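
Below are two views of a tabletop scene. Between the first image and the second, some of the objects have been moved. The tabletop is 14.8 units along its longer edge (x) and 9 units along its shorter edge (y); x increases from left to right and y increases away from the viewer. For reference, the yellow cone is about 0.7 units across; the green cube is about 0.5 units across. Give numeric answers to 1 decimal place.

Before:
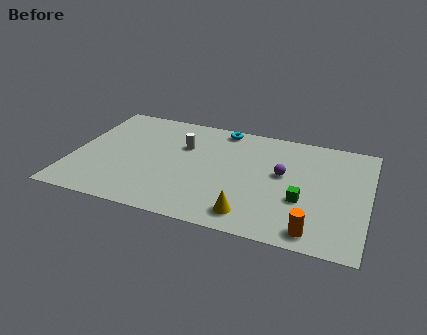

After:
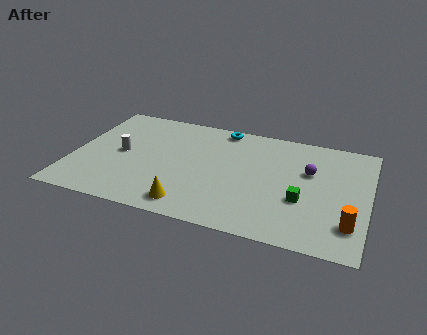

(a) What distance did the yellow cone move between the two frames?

3.0

The yellow cone was near (9.2, 1.4) before and (6.2, 1.3) after, so it travelled √(3.0² + 0.1²) ≈ 3.0 units.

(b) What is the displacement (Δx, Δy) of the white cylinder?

(-3.0, -1.5)

The white cylinder was at about (5.4, 6.0) and moved to about (2.4, 4.5).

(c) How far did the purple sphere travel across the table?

1.4

From (10.5, 5.1) to (11.8, 5.7), the purple sphere covered √(1.3² + 0.6²) ≈ 1.4 units.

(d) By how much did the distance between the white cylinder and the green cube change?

+2.5

The distance was about 6.8 in the first image and 9.3 in the second, so they moved 2.5 units further apart.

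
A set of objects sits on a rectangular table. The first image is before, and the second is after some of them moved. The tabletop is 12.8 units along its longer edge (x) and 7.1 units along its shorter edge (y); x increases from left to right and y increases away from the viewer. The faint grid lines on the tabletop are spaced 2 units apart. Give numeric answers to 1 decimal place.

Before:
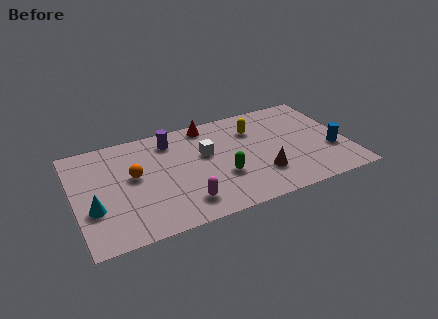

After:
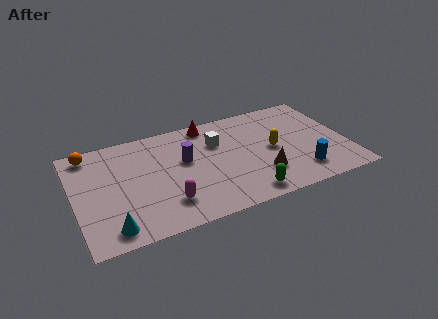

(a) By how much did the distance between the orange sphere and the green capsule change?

+4.3

They were about 4.3 units apart before and 8.6 after — 4.3 units further apart.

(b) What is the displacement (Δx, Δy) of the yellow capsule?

(0.7, -1.7)

From the two frames, the yellow capsule sits at roughly (8.6, 5.2) before and (9.3, 3.5) after.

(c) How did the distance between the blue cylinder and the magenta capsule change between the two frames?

-0.9

Before: roughly 7.2 units apart; after: 6.3. That's 0.9 units closer together.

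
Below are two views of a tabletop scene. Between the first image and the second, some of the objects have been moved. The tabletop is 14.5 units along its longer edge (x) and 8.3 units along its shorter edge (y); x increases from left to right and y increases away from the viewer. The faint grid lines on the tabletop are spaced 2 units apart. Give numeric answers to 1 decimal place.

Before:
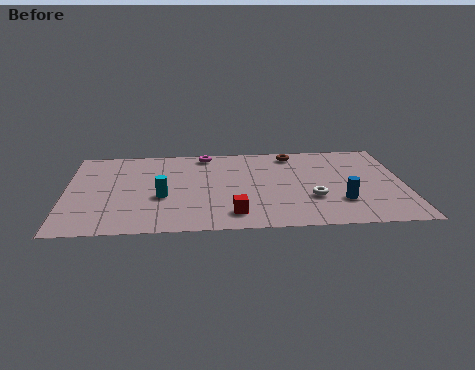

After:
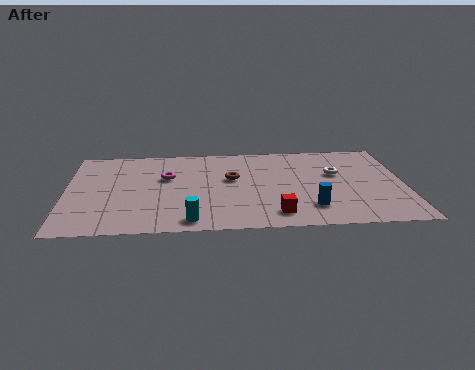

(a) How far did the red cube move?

1.8

The red cube moved from about (7.1, 1.5) to (8.9, 1.4), a distance of √(1.8² + 0.1²) ≈ 1.8.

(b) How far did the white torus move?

2.5

The white torus was near (10.5, 2.8) before and (11.6, 5.1) after, so it travelled √(1.1² + 2.3²) ≈ 2.5 units.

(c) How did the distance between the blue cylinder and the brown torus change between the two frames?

-0.7

They were about 5.2 units apart before and 4.5 after — 0.7 units closer together.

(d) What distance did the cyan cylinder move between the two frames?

2.6

From (4.1, 3.3) to (5.3, 1.0), the cyan cylinder covered √(1.2² + 2.3²) ≈ 2.6 units.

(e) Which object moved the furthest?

the brown torus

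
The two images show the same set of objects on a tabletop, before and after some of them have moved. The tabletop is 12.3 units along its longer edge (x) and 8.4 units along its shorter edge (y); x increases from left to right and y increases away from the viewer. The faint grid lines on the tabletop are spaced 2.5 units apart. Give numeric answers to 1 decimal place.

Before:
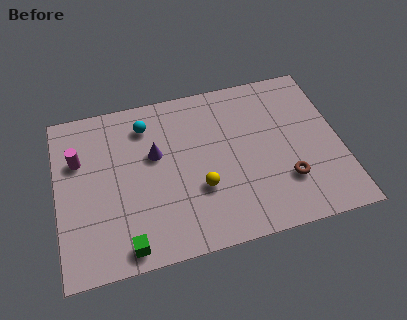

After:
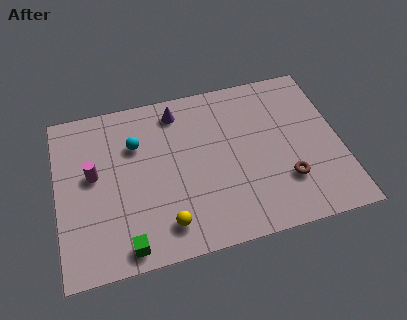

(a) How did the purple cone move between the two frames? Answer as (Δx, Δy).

(1.1, 2.0)

The purple cone was at about (4.3, 5.1) and moved to about (5.4, 7.1).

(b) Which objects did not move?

the green cube and the brown torus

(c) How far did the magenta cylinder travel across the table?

1.1

The magenta cylinder was near (1.0, 5.6) before and (1.6, 4.7) after, so it travelled √(0.6² + 0.9²) ≈ 1.1 units.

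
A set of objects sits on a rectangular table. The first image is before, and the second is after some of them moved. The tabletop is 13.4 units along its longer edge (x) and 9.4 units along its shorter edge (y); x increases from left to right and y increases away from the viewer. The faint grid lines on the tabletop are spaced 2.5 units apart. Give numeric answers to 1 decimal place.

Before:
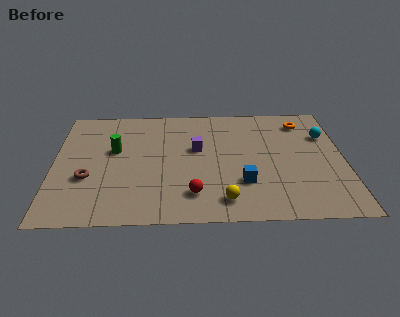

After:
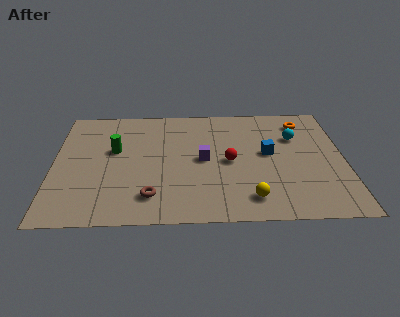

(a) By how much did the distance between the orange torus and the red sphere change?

-3.0

Before: roughly 7.7 units apart; after: 4.7. That's 3.0 units closer together.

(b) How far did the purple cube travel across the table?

0.9

The purple cube moved from about (6.6, 5.6) to (6.9, 4.7), a distance of √(0.3² + 0.9²) ≈ 0.9.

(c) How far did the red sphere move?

3.0

The red sphere was near (6.4, 2.0) before and (8.1, 4.5) after, so it travelled √(1.7² + 2.5²) ≈ 3.0 units.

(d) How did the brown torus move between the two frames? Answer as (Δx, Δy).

(2.9, -1.5)

The brown torus started near (1.6, 3.4) and ended near (4.5, 1.9).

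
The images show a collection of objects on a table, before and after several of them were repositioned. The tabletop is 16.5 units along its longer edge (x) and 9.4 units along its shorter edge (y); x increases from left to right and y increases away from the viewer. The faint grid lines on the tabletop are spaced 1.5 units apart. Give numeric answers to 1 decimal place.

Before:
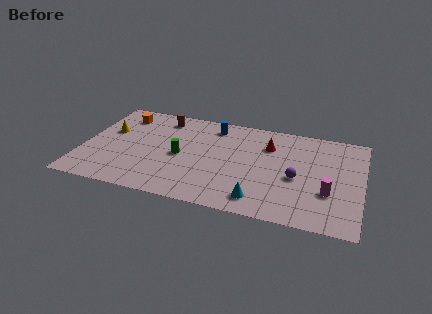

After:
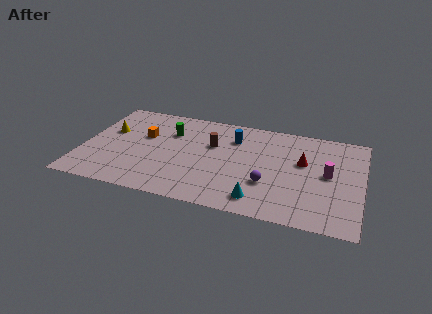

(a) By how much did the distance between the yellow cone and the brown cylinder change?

+2.5

They were about 3.7 units apart before and 6.2 after — 2.5 units further apart.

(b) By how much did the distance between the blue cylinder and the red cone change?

+0.8

Before: roughly 3.6 units apart; after: 4.4. That's 0.8 units further apart.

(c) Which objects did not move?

the cyan cone and the yellow cone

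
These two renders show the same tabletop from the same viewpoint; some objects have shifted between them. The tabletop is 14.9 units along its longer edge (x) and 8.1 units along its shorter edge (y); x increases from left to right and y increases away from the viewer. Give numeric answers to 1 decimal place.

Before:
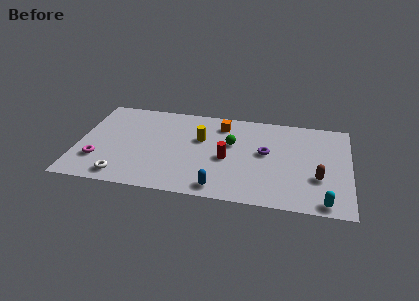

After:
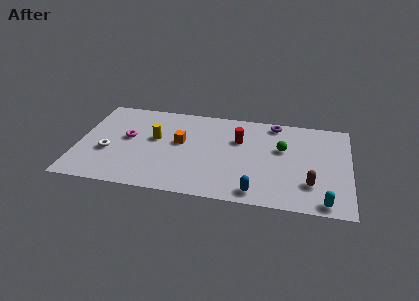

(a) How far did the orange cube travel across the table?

3.0

The orange cube moved from about (7.8, 6.6) to (5.6, 4.6), a distance of √(2.2² + 2.0²) ≈ 3.0.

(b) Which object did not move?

the cyan capsule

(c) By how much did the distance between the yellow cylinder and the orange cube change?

-0.5

They were about 1.9 units apart before and 1.4 after — 0.5 units closer together.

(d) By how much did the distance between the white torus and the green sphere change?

+2.7

The distance was about 7.0 in the first image and 9.7 in the second, so they moved 2.7 units further apart.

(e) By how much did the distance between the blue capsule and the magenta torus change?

+1.2

They were about 6.8 units apart before and 8.0 after — 1.2 units further apart.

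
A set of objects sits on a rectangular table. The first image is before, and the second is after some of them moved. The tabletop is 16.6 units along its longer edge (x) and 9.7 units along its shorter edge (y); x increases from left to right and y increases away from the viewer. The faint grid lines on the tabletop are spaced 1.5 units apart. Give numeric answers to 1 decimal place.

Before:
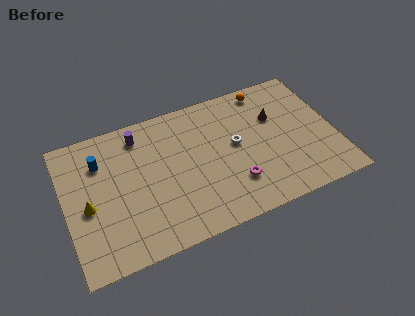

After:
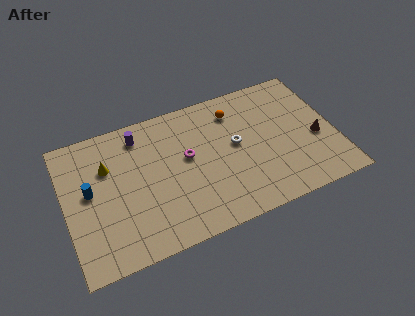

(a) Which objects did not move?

the purple cylinder and the white torus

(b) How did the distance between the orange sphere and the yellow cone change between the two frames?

-4.2

Before: roughly 12.3 units apart; after: 8.1. That's 4.2 units closer together.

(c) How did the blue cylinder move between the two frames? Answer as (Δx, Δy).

(-0.8, -1.8)

The blue cylinder started near (2.3, 7.1) and ended near (1.5, 5.3).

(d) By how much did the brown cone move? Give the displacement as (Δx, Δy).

(2.3, -2.4)

From the two frames, the brown cone sits at roughly (13.1, 6.4) before and (15.4, 4.0) after.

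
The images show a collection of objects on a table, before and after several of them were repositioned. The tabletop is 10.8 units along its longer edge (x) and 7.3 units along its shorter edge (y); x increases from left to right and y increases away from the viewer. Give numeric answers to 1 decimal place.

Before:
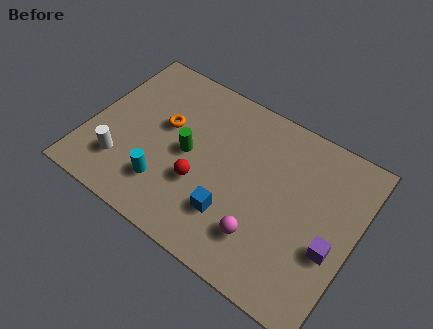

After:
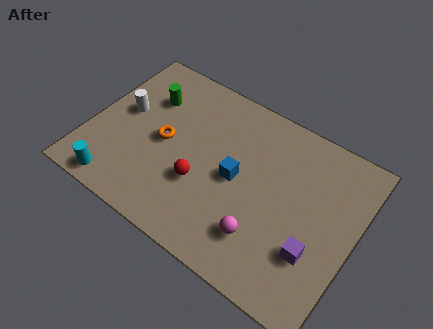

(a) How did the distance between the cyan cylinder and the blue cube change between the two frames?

+2.5

The distance was about 2.7 in the first image and 5.2 in the second, so they moved 2.5 units further apart.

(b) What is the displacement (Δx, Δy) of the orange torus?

(0.1, -0.7)

The orange torus was at about (2.9, 4.3) and moved to about (3.0, 3.6).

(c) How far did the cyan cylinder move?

2.1

From (3.4, 1.8) to (1.6, 0.8), the cyan cylinder covered √(1.8² + 1.0²) ≈ 2.1 units.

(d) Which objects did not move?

the magenta sphere and the red sphere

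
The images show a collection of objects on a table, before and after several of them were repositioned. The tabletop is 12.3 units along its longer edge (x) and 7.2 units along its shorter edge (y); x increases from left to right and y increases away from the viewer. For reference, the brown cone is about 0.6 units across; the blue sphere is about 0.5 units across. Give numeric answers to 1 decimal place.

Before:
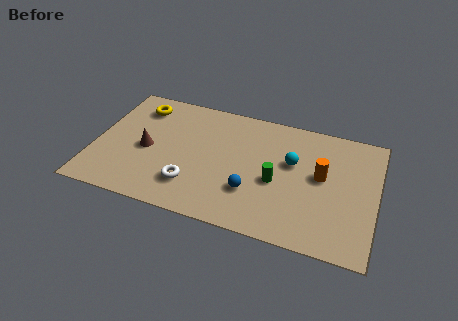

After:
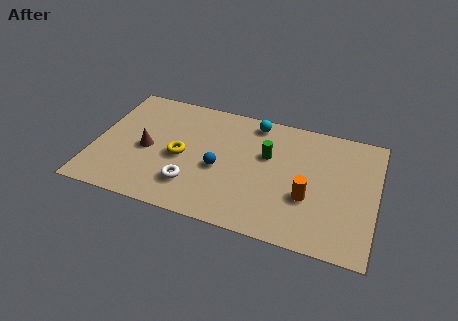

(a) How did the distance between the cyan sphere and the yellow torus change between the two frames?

-2.8

They were about 7.0 units apart before and 4.2 after — 2.8 units closer together.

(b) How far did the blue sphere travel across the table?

1.7

The blue sphere moved from about (7.0, 2.2) to (5.5, 3.1), a distance of √(1.5² + 0.9²) ≈ 1.7.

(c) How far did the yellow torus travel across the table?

3.3

The yellow torus was near (1.7, 5.8) before and (3.8, 3.3) after, so it travelled √(2.1² + 2.5²) ≈ 3.3 units.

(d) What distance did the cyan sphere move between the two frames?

2.6

The cyan sphere was near (8.6, 4.4) before and (6.8, 6.3) after, so it travelled √(1.8² + 1.9²) ≈ 2.6 units.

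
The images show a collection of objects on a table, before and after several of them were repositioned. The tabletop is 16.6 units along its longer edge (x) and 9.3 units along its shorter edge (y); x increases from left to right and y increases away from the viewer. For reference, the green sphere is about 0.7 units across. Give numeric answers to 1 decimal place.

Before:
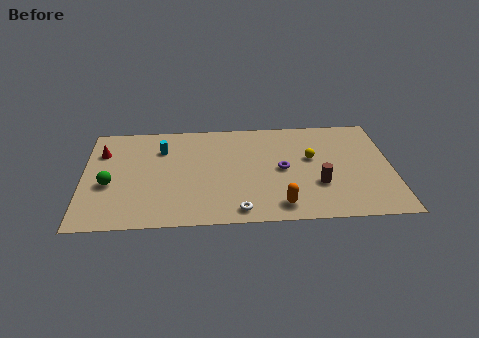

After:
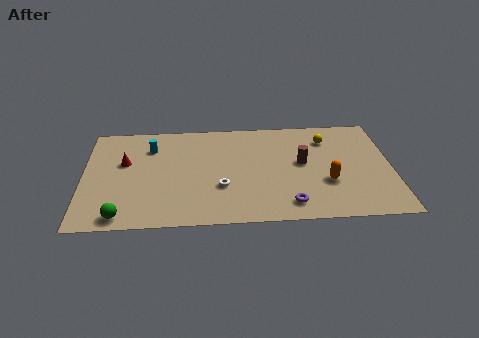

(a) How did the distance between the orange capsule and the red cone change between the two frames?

+0.3

The distance was about 10.9 in the first image and 11.2 in the second, so they moved 0.3 units further apart.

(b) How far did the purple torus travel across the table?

3.1

The purple torus was near (10.7, 4.6) before and (11.0, 1.5) after, so it travelled √(0.3² + 3.1²) ≈ 3.1 units.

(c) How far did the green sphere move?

2.9

From (1.4, 3.8) to (2.1, 1.0), the green sphere covered √(0.7² + 2.8²) ≈ 2.9 units.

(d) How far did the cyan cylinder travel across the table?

0.6

The cyan cylinder was near (4.2, 6.8) before and (3.6, 7.0) after, so it travelled √(0.6² + 0.2²) ≈ 0.6 units.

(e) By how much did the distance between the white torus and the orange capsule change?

+3.5

The distance was about 2.2 in the first image and 5.7 in the second, so they moved 3.5 units further apart.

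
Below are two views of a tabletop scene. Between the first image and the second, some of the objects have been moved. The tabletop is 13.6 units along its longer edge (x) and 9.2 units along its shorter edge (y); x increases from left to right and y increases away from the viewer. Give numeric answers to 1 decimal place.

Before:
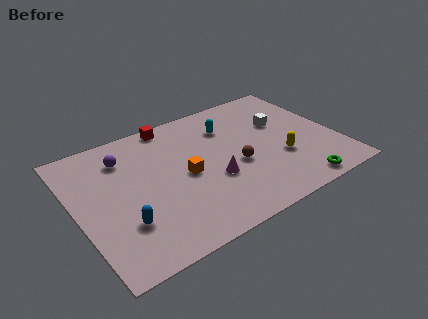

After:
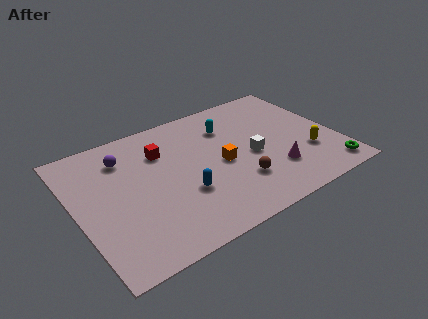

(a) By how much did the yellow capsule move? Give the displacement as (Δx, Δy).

(1.4, -0.3)

The yellow capsule was at about (10.5, 3.2) and moved to about (11.9, 2.9).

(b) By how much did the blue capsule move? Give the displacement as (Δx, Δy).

(3.2, 0.5)

From the two frames, the blue capsule sits at roughly (2.1, 2.7) before and (5.3, 3.2) after.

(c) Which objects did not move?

the purple sphere and the cyan capsule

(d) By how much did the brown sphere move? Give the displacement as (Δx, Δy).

(-0.1, -1.2)

From the two frames, the brown sphere sits at roughly (8.2, 3.8) before and (8.1, 2.6) after.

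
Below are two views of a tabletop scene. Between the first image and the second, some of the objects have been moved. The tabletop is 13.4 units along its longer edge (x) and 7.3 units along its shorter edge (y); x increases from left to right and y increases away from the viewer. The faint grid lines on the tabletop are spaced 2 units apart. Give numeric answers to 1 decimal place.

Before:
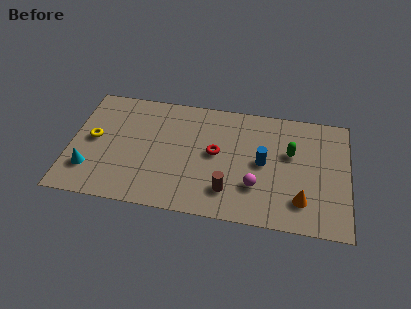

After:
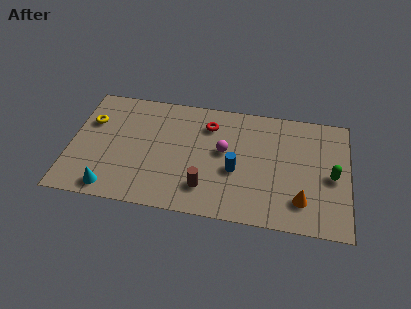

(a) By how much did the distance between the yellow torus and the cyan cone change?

+2.3

Before: roughly 1.9 units apart; after: 4.2. That's 2.3 units further apart.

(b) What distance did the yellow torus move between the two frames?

1.1

The yellow torus was near (1.1, 3.8) before and (0.9, 4.9) after, so it travelled √(0.2² + 1.1²) ≈ 1.1 units.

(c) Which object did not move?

the orange cone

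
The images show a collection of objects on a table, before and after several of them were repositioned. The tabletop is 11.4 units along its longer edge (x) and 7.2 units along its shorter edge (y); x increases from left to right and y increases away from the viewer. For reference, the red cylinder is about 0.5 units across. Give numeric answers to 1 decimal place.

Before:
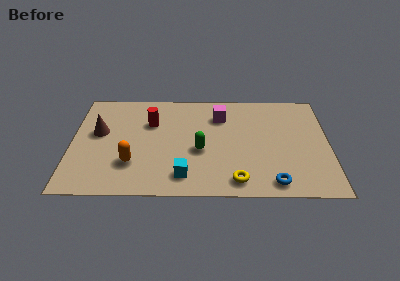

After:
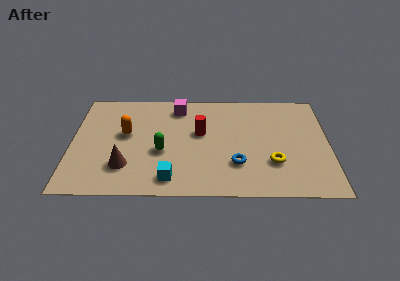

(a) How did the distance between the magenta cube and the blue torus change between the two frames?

-0.4

Before: roughly 5.1 units apart; after: 4.7. That's 0.4 units closer together.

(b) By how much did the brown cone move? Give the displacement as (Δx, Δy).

(1.2, -2.3)

The brown cone started near (1.2, 4.2) and ended near (2.4, 1.9).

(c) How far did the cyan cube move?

0.6

From (5.0, 1.3) to (4.4, 1.1), the cyan cube covered √(0.6² + 0.2²) ≈ 0.6 units.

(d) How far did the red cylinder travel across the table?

2.3

The red cylinder moved from about (3.5, 4.9) to (5.7, 4.2), a distance of √(2.2² + 0.7²) ≈ 2.3.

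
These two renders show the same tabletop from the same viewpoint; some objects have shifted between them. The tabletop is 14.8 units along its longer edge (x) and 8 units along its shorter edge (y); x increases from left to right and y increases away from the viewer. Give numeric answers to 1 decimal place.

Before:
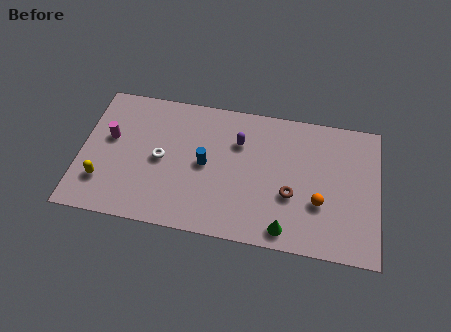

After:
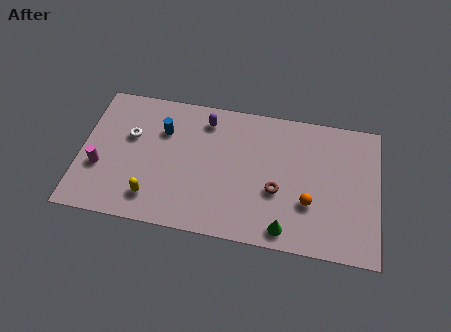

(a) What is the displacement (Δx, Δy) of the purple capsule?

(-1.7, 1.0)

From the two frames, the purple capsule sits at roughly (7.8, 5.6) before and (6.1, 6.6) after.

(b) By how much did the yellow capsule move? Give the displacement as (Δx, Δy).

(2.5, -0.5)

The yellow capsule started near (1.2, 2.1) and ended near (3.7, 1.6).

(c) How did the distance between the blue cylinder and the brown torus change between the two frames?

+1.9

The distance was about 4.4 in the first image and 6.3 in the second, so they moved 1.9 units further apart.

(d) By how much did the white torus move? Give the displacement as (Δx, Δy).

(-1.6, 1.1)

The white torus started near (4.0, 3.9) and ended near (2.4, 5.0).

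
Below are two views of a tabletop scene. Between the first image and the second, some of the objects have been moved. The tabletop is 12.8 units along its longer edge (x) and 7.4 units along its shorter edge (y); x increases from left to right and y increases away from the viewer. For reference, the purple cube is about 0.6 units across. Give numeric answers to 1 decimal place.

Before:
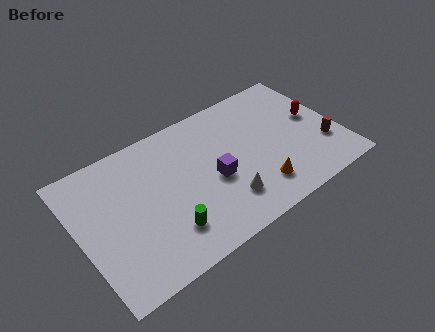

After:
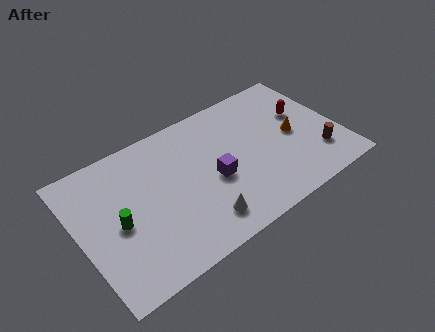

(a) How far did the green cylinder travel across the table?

2.6

From (3.9, 1.8) to (1.8, 3.4), the green cylinder covered √(2.1² + 1.6²) ≈ 2.6 units.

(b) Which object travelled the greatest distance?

the orange cone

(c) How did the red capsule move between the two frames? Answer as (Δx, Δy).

(-0.5, 0.5)

The red capsule started near (11.8, 4.1) and ended near (11.3, 4.6).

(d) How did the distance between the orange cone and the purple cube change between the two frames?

+1.6

They were about 2.5 units apart before and 4.1 after — 1.6 units further apart.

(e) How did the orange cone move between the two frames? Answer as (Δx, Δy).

(2.2, 2.0)

The orange cone was at about (8.4, 1.6) and moved to about (10.6, 3.6).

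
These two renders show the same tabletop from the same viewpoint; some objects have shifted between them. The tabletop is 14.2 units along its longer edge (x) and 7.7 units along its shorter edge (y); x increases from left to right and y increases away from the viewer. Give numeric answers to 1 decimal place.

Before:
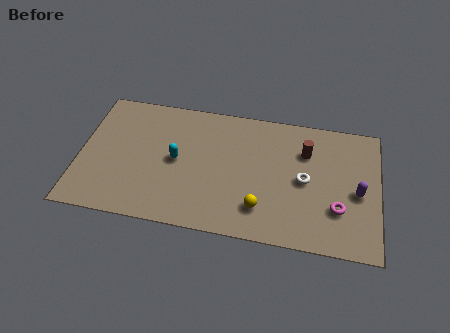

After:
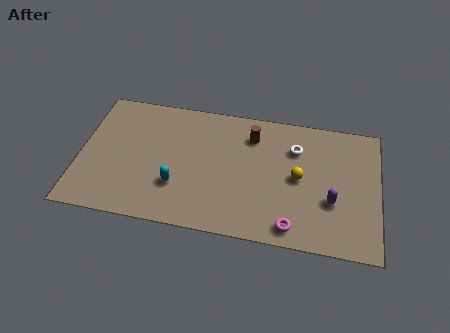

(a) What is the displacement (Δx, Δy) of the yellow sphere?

(1.7, 2.1)

From the two frames, the yellow sphere sits at roughly (8.7, 1.8) before and (10.4, 3.9) after.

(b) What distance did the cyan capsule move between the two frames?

1.5

The cyan capsule moved from about (4.6, 3.9) to (4.7, 2.4), a distance of √(0.1² + 1.5²) ≈ 1.5.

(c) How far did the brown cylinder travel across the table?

2.6

The brown cylinder moved from about (10.7, 5.5) to (8.1, 6.0), a distance of √(2.6² + 0.5²) ≈ 2.6.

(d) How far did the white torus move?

1.9

The white torus moved from about (10.7, 3.8) to (10.2, 5.6), a distance of √(0.5² + 1.8²) ≈ 1.9.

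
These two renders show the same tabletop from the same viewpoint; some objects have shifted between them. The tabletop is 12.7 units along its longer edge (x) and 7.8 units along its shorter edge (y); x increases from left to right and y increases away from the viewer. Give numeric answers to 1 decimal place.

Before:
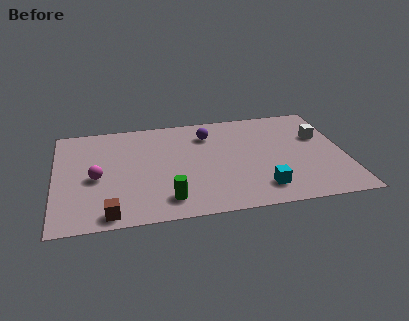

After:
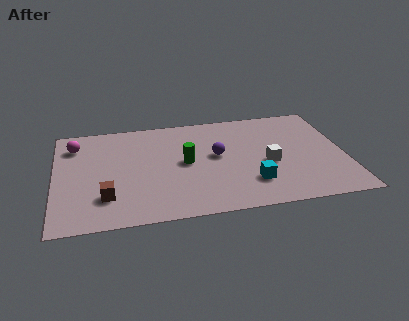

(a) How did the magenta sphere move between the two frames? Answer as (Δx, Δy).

(-0.9, 2.6)

From the two frames, the magenta sphere sits at roughly (1.8, 3.5) before and (0.9, 6.1) after.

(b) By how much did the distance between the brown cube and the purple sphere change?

-1.5

Before: roughly 6.9 units apart; after: 5.4. That's 1.5 units closer together.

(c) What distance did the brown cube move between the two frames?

1.2

The brown cube was near (2.3, 0.8) before and (2.2, 2.0) after, so it travelled √(0.1² + 1.2²) ≈ 1.2 units.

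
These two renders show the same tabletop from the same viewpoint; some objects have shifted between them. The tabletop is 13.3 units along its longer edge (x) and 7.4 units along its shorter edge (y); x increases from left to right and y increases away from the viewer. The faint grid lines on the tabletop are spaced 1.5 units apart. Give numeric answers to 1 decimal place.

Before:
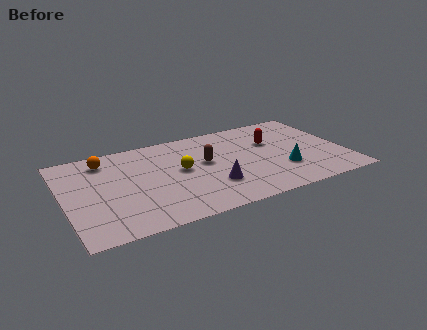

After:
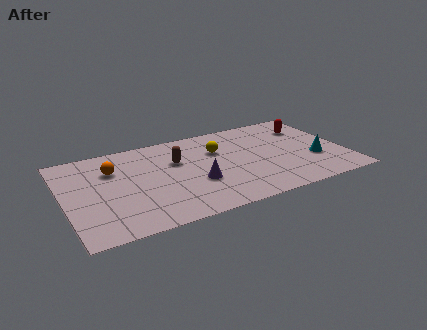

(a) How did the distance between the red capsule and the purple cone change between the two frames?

+2.3

The distance was about 4.1 in the first image and 6.4 in the second, so they moved 2.3 units further apart.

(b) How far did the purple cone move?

0.9

The purple cone moved from about (6.8, 2.2) to (6.1, 2.7), a distance of √(0.7² + 0.5²) ≈ 0.9.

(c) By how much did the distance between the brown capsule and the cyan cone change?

+2.8

The distance was about 4.0 in the first image and 6.8 in the second, so they moved 2.8 units further apart.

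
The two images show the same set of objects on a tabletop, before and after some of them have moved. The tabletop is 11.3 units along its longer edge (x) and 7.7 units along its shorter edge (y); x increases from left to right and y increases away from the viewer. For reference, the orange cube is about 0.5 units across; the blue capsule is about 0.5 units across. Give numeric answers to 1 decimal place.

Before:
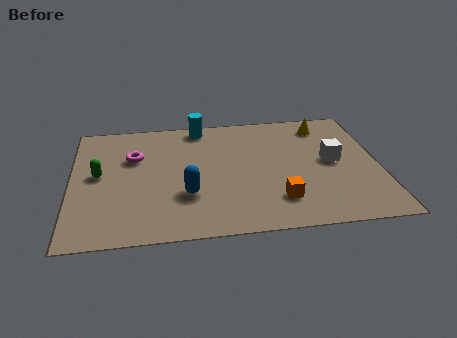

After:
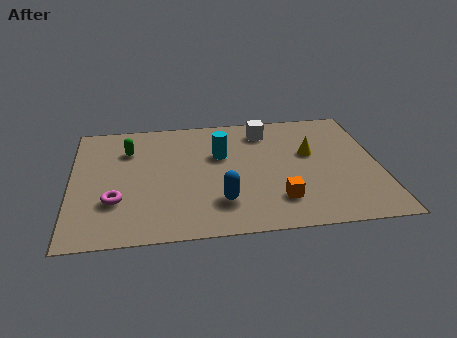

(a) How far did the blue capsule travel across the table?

1.3

The blue capsule was near (4.2, 2.5) before and (5.4, 1.9) after, so it travelled √(1.2² + 0.6²) ≈ 1.3 units.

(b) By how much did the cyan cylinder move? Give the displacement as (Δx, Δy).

(0.7, -2.0)

From the two frames, the cyan cylinder sits at roughly (4.8, 6.9) before and (5.5, 4.9) after.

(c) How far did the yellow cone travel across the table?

1.9

The yellow cone was near (9.4, 6.4) before and (8.8, 4.6) after, so it travelled √(0.6² + 1.8²) ≈ 1.9 units.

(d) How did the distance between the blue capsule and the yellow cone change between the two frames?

-2.2

The distance was about 6.5 in the first image and 4.3 in the second, so they moved 2.2 units closer together.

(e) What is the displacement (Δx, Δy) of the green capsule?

(1.1, 1.5)

The green capsule started near (1.0, 4.1) and ended near (2.1, 5.6).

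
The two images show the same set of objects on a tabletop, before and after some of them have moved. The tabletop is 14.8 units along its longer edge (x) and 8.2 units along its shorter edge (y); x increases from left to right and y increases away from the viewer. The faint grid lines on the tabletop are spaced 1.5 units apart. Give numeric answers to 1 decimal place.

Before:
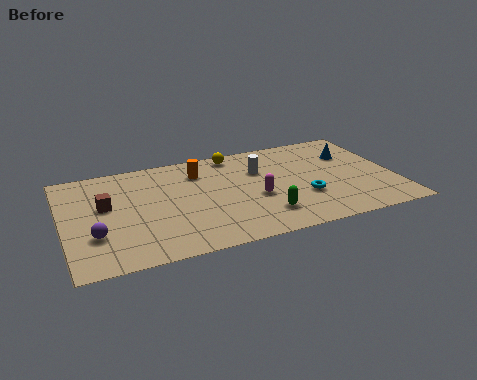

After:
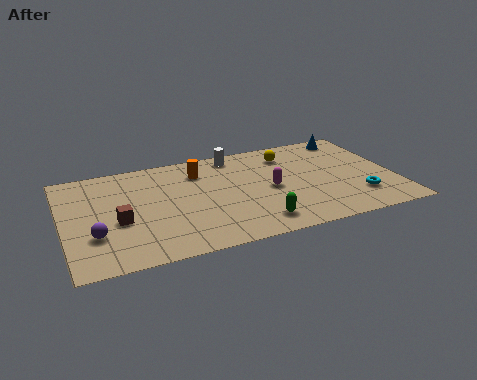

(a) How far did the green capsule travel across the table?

0.6

From (8.7, 1.9) to (8.3, 1.4), the green capsule covered √(0.4² + 0.5²) ≈ 0.6 units.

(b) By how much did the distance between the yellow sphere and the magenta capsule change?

-1.1

They were about 3.9 units apart before and 2.8 after — 1.1 units closer together.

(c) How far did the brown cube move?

1.5

The brown cube was near (1.9, 4.8) before and (2.4, 3.4) after, so it travelled √(0.5² + 1.4²) ≈ 1.5 units.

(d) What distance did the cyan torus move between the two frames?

2.5

From (10.6, 2.8) to (13.0, 2.1), the cyan torus covered √(2.4² + 0.7²) ≈ 2.5 units.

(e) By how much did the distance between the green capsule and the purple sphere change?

-0.3

They were about 7.4 units apart before and 7.1 after — 0.3 units closer together.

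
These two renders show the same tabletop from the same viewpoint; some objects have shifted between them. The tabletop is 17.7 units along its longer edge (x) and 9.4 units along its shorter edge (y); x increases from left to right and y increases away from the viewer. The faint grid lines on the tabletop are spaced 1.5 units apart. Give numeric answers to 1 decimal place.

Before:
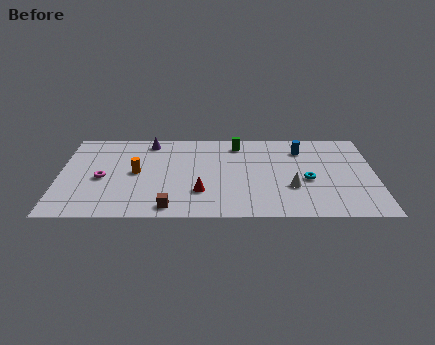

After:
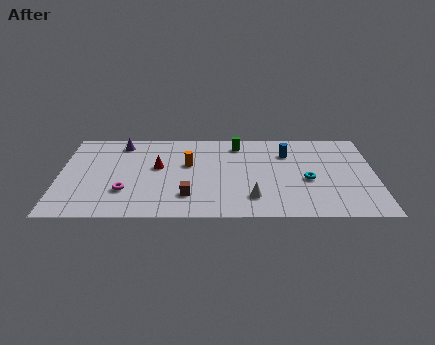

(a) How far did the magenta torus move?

1.9

The magenta torus moved from about (2.4, 4.2) to (3.7, 2.8), a distance of √(1.3² + 1.4²) ≈ 1.9.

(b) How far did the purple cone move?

1.6

The purple cone was near (5.0, 8.2) before and (3.4, 8.0) after, so it travelled √(1.6² + 0.2²) ≈ 1.6 units.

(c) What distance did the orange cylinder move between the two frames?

3.0

From (4.3, 4.8) to (7.2, 5.7), the orange cylinder covered √(2.9² + 0.9²) ≈ 3.0 units.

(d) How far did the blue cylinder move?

0.9

The blue cylinder moved from about (13.6, 7.3) to (12.8, 6.9), a distance of √(0.8² + 0.4²) ≈ 0.9.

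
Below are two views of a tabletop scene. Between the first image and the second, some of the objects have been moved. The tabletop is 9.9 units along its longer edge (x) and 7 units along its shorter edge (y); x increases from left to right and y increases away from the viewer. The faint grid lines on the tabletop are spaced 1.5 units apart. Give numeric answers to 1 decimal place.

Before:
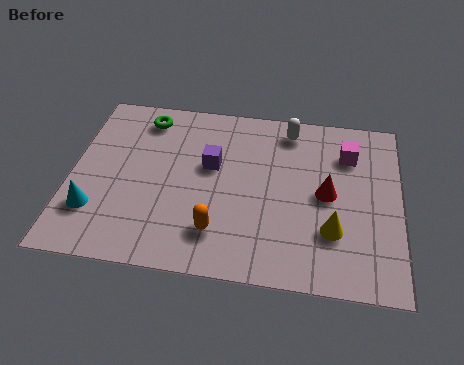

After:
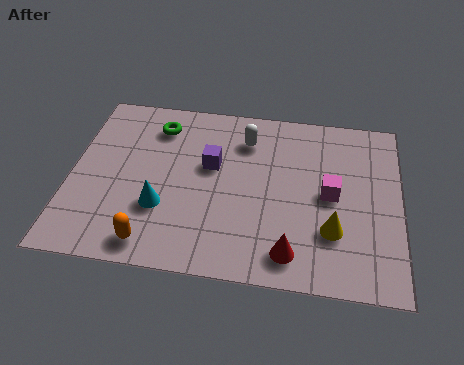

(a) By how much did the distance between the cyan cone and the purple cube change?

-1.7

Before: roughly 4.1 units apart; after: 2.4. That's 1.7 units closer together.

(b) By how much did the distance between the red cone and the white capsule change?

+1.8

The distance was about 2.8 in the first image and 4.6 in the second, so they moved 1.8 units further apart.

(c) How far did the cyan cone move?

2.0

The cyan cone moved from about (0.8, 1.9) to (2.8, 2.3), a distance of √(2.0² + 0.4²) ≈ 2.0.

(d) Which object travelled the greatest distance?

the red cone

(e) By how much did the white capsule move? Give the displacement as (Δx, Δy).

(-1.3, -0.6)

The white capsule started near (6.5, 6.0) and ended near (5.2, 5.4).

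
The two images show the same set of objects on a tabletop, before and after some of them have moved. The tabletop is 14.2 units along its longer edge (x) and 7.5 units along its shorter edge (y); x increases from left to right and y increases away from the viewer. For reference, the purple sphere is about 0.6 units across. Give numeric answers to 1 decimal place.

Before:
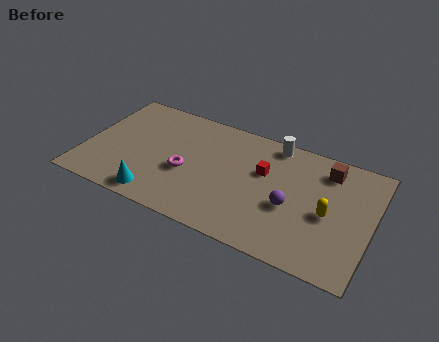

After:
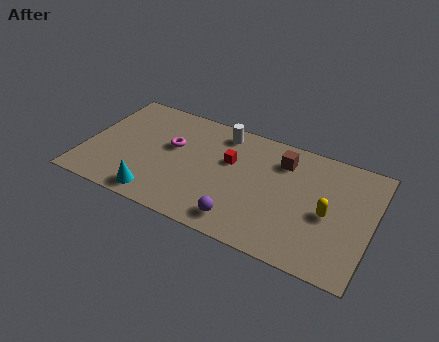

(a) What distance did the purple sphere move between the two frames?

2.9

The purple sphere was near (10.3, 3.1) before and (8.1, 1.2) after, so it travelled √(2.2² + 1.9²) ≈ 2.9 units.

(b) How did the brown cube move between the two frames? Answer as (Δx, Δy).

(-2.2, -0.3)

The brown cube was at about (11.8, 6.1) and moved to about (9.6, 5.8).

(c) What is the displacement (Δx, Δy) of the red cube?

(-1.7, 0.0)

The red cube started near (8.8, 4.7) and ended near (7.1, 4.7).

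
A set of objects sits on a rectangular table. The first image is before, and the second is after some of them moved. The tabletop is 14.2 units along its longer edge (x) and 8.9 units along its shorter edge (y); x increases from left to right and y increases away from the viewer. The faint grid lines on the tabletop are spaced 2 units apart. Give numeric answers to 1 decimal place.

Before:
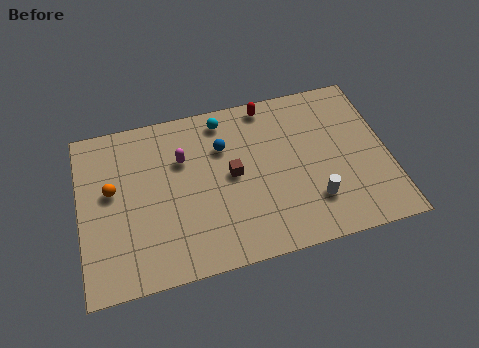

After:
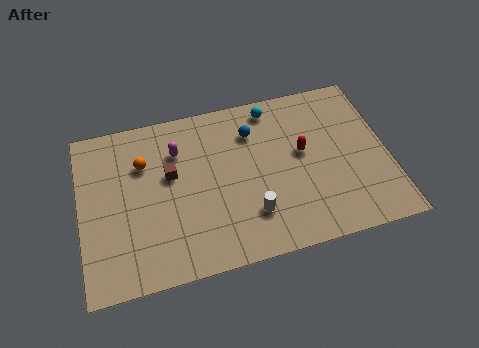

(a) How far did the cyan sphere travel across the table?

2.3

The cyan sphere was near (6.8, 7.7) before and (9.1, 7.8) after, so it travelled √(2.3² + 0.1²) ≈ 2.3 units.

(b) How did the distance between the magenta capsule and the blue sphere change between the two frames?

+1.6

They were about 1.9 units apart before and 3.5 after — 1.6 units further apart.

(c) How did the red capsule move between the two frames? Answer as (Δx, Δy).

(1.4, -3.0)

The red capsule started near (8.9, 8.0) and ended near (10.3, 5.0).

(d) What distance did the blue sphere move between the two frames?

1.5

From (6.7, 6.2) to (8.1, 6.7), the blue sphere covered √(1.4² + 0.5²) ≈ 1.5 units.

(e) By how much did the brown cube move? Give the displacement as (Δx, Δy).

(-2.8, 0.7)

The brown cube was at about (7.0, 4.6) and moved to about (4.2, 5.3).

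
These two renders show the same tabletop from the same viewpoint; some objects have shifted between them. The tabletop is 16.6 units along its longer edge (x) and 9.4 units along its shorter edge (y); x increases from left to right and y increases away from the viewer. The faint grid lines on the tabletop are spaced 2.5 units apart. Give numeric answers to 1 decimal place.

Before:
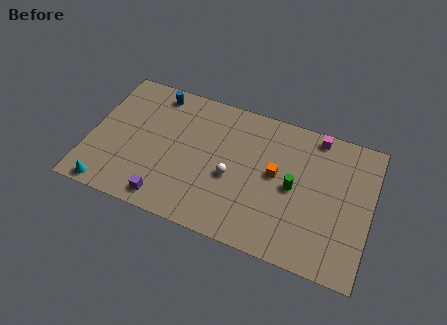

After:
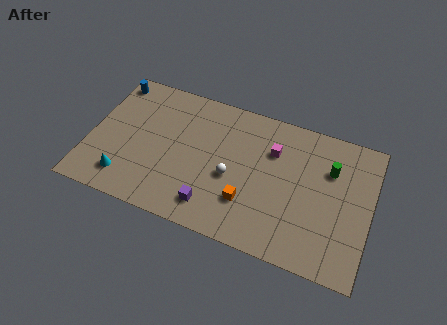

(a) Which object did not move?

the white sphere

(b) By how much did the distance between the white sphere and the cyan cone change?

-1.2

The distance was about 7.7 in the first image and 6.5 in the second, so they moved 1.2 units closer together.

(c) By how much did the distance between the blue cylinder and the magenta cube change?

+0.4

The distance was about 9.6 in the first image and 10.0 in the second, so they moved 0.4 units further apart.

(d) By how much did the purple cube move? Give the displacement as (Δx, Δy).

(2.7, 0.5)

From the two frames, the purple cube sits at roughly (4.9, 1.2) before and (7.6, 1.7) after.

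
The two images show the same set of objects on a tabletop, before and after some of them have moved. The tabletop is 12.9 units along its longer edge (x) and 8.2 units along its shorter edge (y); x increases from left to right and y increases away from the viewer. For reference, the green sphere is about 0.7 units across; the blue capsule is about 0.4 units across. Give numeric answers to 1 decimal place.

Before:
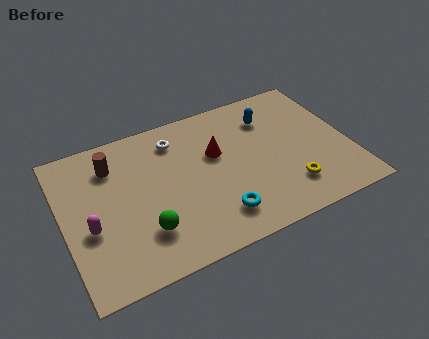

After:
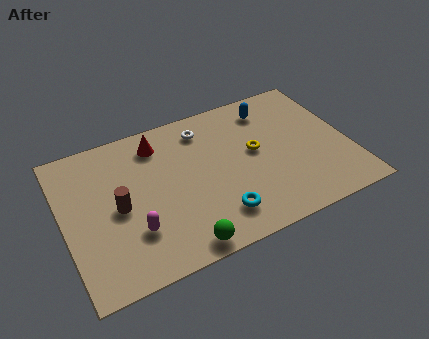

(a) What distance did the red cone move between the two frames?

3.0

The red cone was near (7.0, 5.1) before and (4.5, 6.7) after, so it travelled √(2.5² + 1.6²) ≈ 3.0 units.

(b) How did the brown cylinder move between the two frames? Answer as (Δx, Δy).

(0.0, -2.4)

The brown cylinder started near (2.4, 6.3) and ended near (2.4, 3.9).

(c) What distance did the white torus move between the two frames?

1.3

The white torus moved from about (5.3, 6.6) to (6.6, 6.7), a distance of √(1.3² + 0.1²) ≈ 1.3.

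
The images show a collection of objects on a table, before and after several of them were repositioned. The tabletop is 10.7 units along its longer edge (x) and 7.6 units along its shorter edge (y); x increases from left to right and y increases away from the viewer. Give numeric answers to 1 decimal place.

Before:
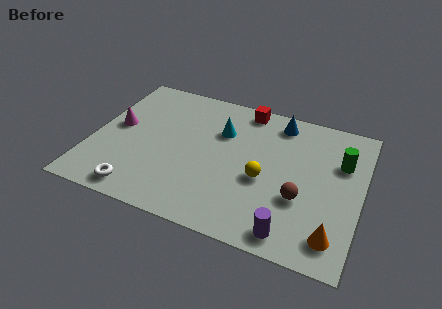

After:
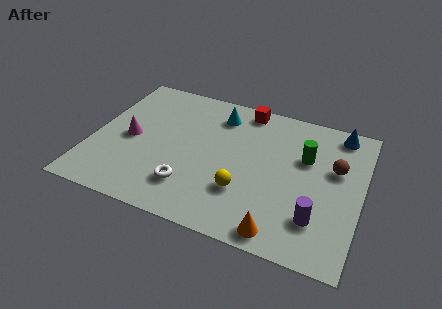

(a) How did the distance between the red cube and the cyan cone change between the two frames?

-0.6

The distance was about 1.8 in the first image and 1.2 in the second, so they moved 0.6 units closer together.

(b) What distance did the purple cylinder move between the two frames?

1.3

From (8.2, 0.9) to (9.1, 1.9), the purple cylinder covered √(0.9² + 1.0²) ≈ 1.3 units.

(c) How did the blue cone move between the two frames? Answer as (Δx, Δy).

(2.4, 0.2)

From the two frames, the blue cone sits at roughly (7.2, 6.5) before and (9.6, 6.7) after.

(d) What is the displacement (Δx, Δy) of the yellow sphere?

(-0.7, -0.9)

From the two frames, the yellow sphere sits at roughly (6.9, 3.2) before and (6.2, 2.3) after.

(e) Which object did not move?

the red cube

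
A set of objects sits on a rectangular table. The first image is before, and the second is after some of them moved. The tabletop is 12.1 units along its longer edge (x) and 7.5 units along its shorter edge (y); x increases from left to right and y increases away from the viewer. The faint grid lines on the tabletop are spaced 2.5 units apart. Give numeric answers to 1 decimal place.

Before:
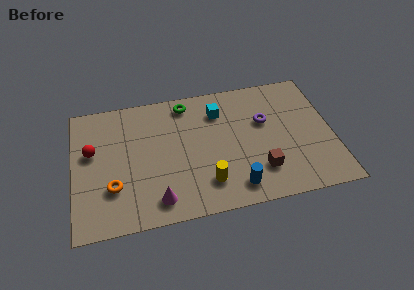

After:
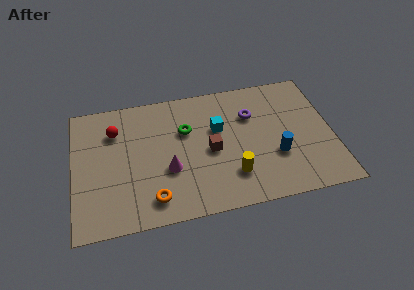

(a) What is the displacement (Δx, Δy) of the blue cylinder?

(2.0, 1.4)

The blue cylinder started near (7.4, 1.2) and ended near (9.4, 2.6).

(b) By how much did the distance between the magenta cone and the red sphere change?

-0.8

The distance was about 4.4 in the first image and 3.6 in the second, so they moved 0.8 units closer together.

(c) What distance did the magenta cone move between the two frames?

1.7

From (3.8, 1.2) to (4.4, 2.8), the magenta cone covered √(0.6² + 1.6²) ≈ 1.7 units.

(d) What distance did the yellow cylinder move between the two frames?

1.2

From (6.1, 1.7) to (7.3, 1.9), the yellow cylinder covered √(1.2² + 0.2²) ≈ 1.2 units.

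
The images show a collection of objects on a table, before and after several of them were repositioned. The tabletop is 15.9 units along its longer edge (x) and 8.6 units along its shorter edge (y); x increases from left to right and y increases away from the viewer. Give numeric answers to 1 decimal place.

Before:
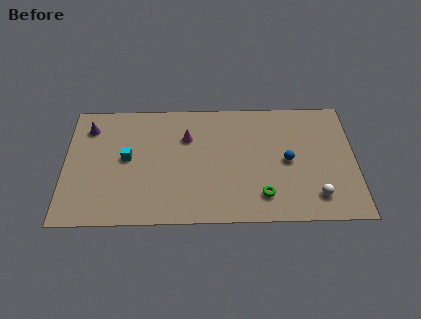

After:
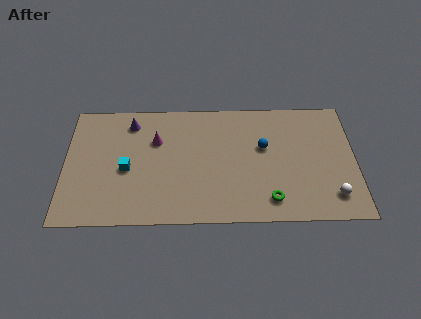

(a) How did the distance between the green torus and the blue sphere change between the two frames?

+0.9

They were about 2.8 units apart before and 3.7 after — 0.9 units further apart.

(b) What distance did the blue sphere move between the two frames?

1.6

The blue sphere moved from about (12.2, 4.2) to (10.9, 5.2), a distance of √(1.3² + 1.0²) ≈ 1.6.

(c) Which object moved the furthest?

the purple cone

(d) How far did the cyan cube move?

0.8

From (3.4, 4.6) to (3.4, 3.8), the cyan cube covered √(0.0² + 0.8²) ≈ 0.8 units.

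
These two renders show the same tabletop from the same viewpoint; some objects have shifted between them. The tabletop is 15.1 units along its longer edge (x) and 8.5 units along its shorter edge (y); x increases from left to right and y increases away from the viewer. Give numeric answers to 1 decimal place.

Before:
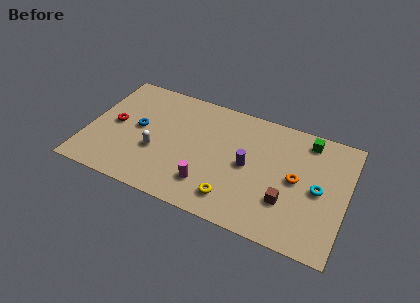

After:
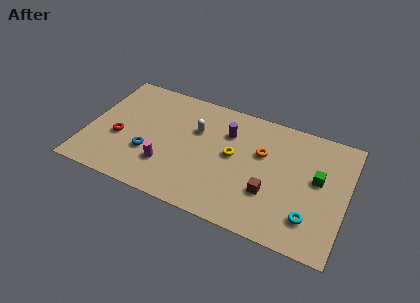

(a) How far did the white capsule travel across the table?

3.2

The white capsule was near (4.1, 3.2) before and (6.2, 5.6) after, so it travelled √(2.1² + 2.4²) ≈ 3.2 units.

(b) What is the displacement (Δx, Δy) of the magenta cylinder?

(-2.5, 0.4)

The magenta cylinder started near (7.3, 2.0) and ended near (4.8, 2.4).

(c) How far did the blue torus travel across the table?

1.8

From (2.9, 4.5) to (3.7, 2.9), the blue torus covered √(0.8² + 1.6²) ≈ 1.8 units.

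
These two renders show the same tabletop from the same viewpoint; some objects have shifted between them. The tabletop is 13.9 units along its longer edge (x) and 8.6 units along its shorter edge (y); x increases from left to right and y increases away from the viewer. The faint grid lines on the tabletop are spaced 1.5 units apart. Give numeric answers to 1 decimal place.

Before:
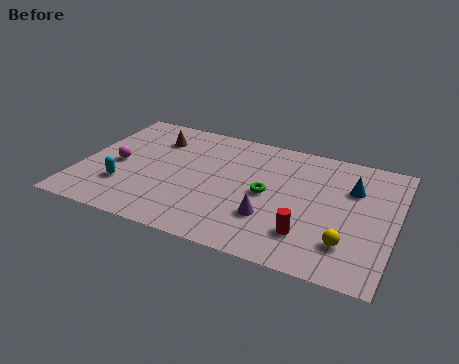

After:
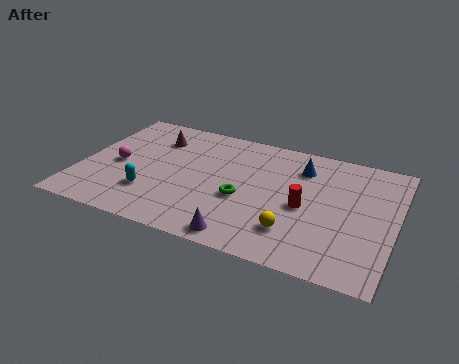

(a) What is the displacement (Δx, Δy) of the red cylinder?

(-0.3, 1.8)

The red cylinder started near (10.3, 2.1) and ended near (10.0, 3.9).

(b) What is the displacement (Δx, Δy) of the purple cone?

(-1.0, -1.7)

The purple cone was at about (8.6, 2.6) and moved to about (7.6, 0.9).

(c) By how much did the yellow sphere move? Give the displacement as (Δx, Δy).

(-2.3, 0.0)

From the two frames, the yellow sphere sits at roughly (12.0, 2.1) before and (9.7, 2.1) after.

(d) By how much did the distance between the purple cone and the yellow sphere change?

-1.0

Before: roughly 3.4 units apart; after: 2.4. That's 1.0 units closer together.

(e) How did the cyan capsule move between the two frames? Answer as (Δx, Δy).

(1.2, -0.1)

The cyan capsule started near (2.1, 2.5) and ended near (3.3, 2.4).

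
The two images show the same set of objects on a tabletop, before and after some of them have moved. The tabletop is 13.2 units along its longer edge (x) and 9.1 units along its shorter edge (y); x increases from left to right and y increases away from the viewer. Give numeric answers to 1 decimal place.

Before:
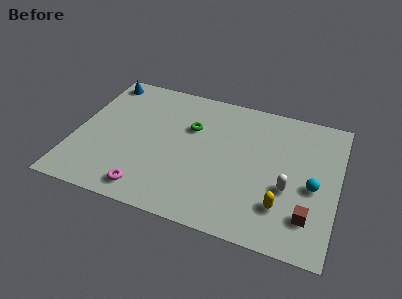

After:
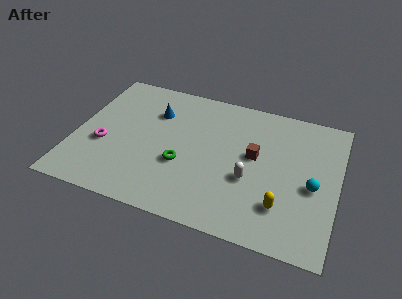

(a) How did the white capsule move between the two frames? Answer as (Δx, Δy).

(-1.9, 0.0)

The white capsule started near (10.8, 3.5) and ended near (8.9, 3.5).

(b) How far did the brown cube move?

4.2

The brown cube moved from about (11.9, 2.1) to (9.0, 5.1), a distance of √(2.9² + 3.0²) ≈ 4.2.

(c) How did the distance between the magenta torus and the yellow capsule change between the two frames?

+2.5

They were about 6.7 units apart before and 9.2 after — 2.5 units further apart.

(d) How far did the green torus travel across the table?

2.6

From (5.7, 6.0) to (5.5, 3.4), the green torus covered √(0.2² + 2.6²) ≈ 2.6 units.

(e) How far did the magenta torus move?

3.4

From (4.0, 1.2) to (1.5, 3.5), the magenta torus covered √(2.5² + 2.3²) ≈ 3.4 units.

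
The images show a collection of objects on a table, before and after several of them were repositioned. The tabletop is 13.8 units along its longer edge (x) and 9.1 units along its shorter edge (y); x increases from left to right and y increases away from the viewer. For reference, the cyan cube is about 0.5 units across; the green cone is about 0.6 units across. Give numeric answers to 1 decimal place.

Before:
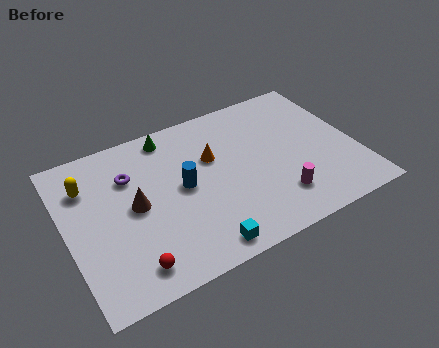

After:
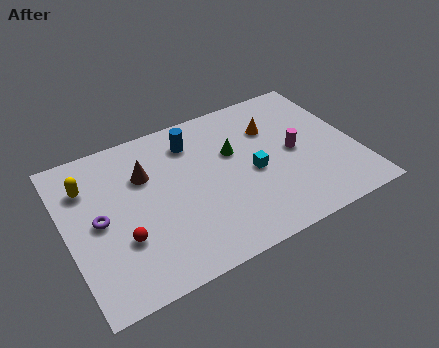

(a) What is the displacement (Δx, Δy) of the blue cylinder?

(0.8, 2.5)

The blue cylinder was at about (5.5, 4.7) and moved to about (6.3, 7.2).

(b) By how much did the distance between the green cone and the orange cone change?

-0.7

Before: roughly 2.8 units apart; after: 2.1. That's 0.7 units closer together.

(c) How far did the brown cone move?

1.7

The brown cone was near (3.2, 4.6) before and (3.9, 6.2) after, so it travelled √(0.7² + 1.6²) ≈ 1.7 units.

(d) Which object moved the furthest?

the cyan cube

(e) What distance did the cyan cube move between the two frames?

4.3

The cyan cube was near (5.8, 1.0) before and (8.8, 4.1) after, so it travelled √(3.0² + 3.1²) ≈ 4.3 units.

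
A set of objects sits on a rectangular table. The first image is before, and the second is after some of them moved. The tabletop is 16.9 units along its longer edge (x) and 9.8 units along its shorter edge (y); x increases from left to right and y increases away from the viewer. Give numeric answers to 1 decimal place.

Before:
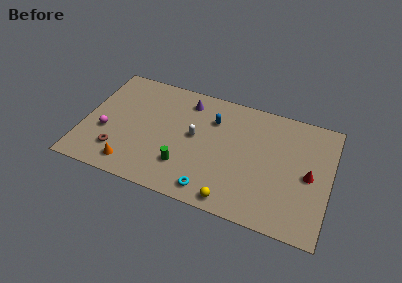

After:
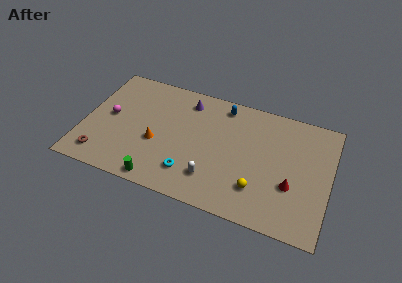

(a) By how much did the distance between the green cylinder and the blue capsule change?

+3.7

The distance was about 4.8 in the first image and 8.5 in the second, so they moved 3.7 units further apart.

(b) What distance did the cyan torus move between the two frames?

1.7

The cyan torus was near (9.1, 1.3) before and (7.6, 2.2) after, so it travelled √(1.5² + 0.9²) ≈ 1.7 units.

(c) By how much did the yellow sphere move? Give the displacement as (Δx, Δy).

(1.6, 1.5)

The yellow sphere was at about (10.6, 1.0) and moved to about (12.2, 2.5).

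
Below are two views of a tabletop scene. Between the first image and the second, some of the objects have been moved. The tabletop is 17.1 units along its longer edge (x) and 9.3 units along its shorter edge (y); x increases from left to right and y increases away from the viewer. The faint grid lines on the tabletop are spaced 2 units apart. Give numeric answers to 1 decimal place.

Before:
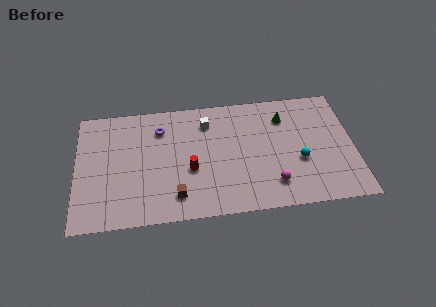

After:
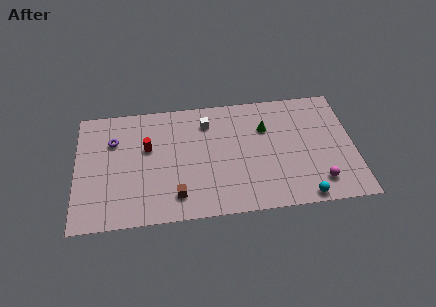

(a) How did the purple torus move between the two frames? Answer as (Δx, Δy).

(-2.9, -0.6)

The purple torus started near (5.2, 7.1) and ended near (2.3, 6.5).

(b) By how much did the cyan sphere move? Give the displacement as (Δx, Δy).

(0.1, -2.8)

The cyan sphere started near (13.7, 3.6) and ended near (13.8, 0.8).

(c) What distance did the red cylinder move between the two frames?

3.3

The red cylinder moved from about (7.0, 3.7) to (4.4, 5.7), a distance of √(2.6² + 2.0²) ≈ 3.3.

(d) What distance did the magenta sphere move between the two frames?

2.8

The magenta sphere moved from about (12.0, 2.0) to (14.8, 1.8), a distance of √(2.8² + 0.2²) ≈ 2.8.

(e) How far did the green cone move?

1.4

From (12.9, 7.1) to (11.7, 6.4), the green cone covered √(1.2² + 0.7²) ≈ 1.4 units.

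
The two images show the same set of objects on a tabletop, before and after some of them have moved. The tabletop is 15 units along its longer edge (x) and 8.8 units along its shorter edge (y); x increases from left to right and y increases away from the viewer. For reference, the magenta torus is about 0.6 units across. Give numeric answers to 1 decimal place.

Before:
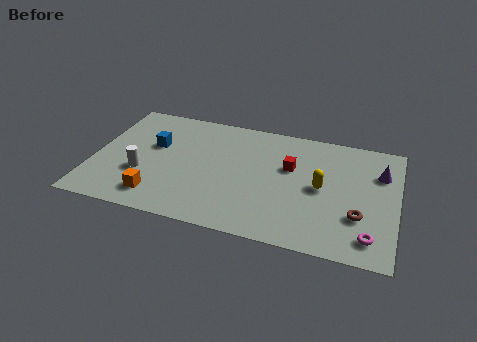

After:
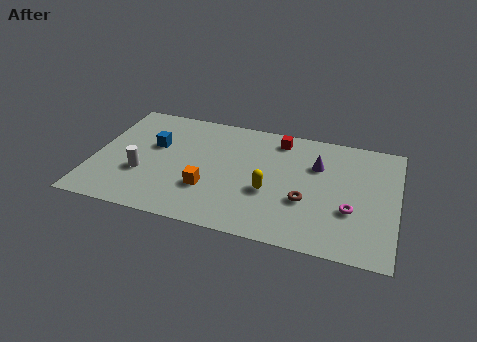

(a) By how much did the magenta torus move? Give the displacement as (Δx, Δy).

(-1.0, 1.6)

From the two frames, the magenta torus sits at roughly (13.8, 1.5) before and (12.8, 3.1) after.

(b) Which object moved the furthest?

the purple cone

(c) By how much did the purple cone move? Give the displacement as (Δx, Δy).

(-3.1, -0.2)

The purple cone started near (14.1, 6.2) and ended near (11.0, 6.0).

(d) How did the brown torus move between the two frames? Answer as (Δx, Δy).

(-2.6, 0.4)

From the two frames, the brown torus sits at roughly (13.2, 2.8) before and (10.6, 3.2) after.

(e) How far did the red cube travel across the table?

2.1

The red cube moved from about (9.7, 5.5) to (9.0, 7.5), a distance of √(0.7² + 2.0²) ≈ 2.1.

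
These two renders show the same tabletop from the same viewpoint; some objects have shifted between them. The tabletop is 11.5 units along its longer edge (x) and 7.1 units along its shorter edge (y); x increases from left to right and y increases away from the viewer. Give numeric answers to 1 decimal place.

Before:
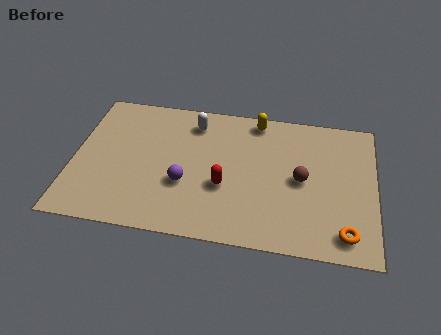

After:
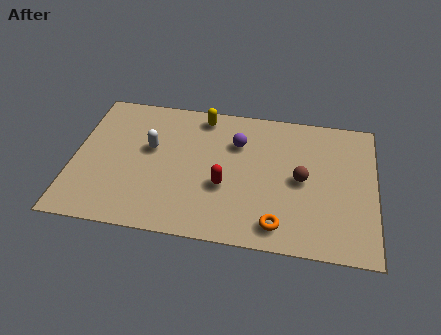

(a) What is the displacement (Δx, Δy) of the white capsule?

(-1.6, -1.6)

The white capsule started near (4.5, 5.8) and ended near (2.9, 4.2).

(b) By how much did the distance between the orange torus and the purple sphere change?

-2.0

They were about 6.3 units apart before and 4.3 after — 2.0 units closer together.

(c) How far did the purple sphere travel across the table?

3.1

The purple sphere was near (4.3, 2.6) before and (6.2, 5.0) after, so it travelled √(1.9² + 2.4²) ≈ 3.1 units.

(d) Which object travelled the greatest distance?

the purple sphere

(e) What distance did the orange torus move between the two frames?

2.5

The orange torus was near (10.4, 1.1) before and (7.9, 1.1) after, so it travelled √(2.5² + 0.0²) ≈ 2.5 units.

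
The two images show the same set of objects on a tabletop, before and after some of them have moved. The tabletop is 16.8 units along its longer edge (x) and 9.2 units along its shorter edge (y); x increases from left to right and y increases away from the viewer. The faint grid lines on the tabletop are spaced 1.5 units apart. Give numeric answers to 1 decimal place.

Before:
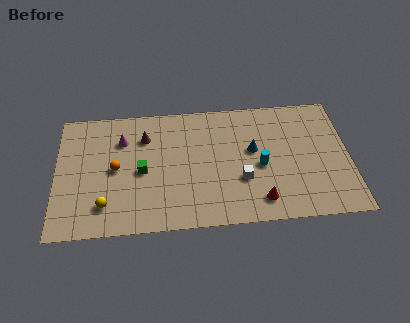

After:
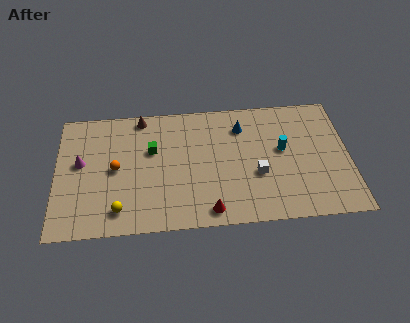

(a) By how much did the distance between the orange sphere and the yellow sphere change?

+0.3

Before: roughly 2.7 units apart; after: 3.0. That's 0.3 units further apart.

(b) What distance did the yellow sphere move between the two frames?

0.9

The yellow sphere was near (2.8, 2.0) before and (3.6, 1.6) after, so it travelled √(0.8² + 0.4²) ≈ 0.9 units.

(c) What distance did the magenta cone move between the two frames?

2.8

From (3.8, 6.7) to (1.4, 5.2), the magenta cone covered √(2.4² + 1.5²) ≈ 2.8 units.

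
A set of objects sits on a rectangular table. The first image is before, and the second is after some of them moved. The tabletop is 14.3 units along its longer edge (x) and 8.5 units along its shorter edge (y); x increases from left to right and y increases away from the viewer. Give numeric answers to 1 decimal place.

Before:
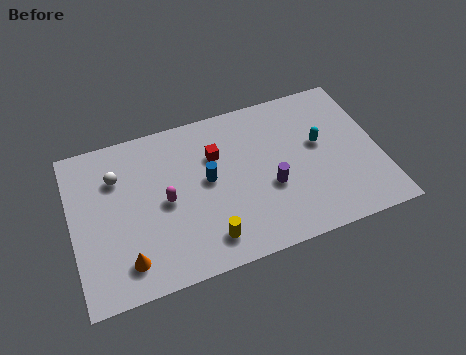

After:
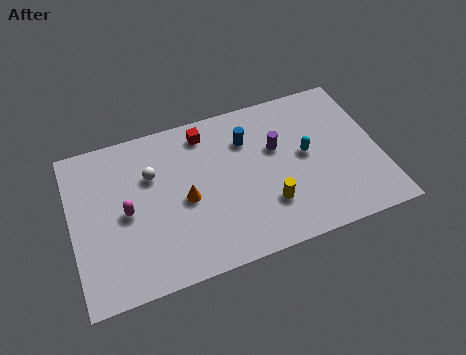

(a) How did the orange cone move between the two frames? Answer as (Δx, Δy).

(2.9, 2.3)

From the two frames, the orange cone sits at roughly (2.3, 1.6) before and (5.2, 3.9) after.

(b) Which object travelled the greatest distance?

the orange cone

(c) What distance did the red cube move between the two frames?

1.5

The red cube was near (6.8, 5.8) before and (6.4, 7.2) after, so it travelled √(0.4² + 1.4²) ≈ 1.5 units.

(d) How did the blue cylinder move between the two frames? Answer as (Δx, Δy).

(2.0, 1.6)

The blue cylinder was at about (6.3, 4.6) and moved to about (8.3, 6.2).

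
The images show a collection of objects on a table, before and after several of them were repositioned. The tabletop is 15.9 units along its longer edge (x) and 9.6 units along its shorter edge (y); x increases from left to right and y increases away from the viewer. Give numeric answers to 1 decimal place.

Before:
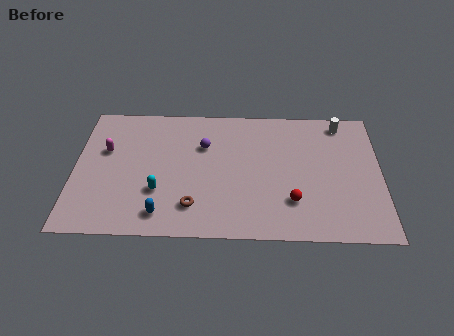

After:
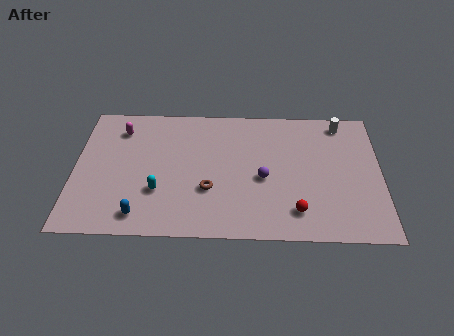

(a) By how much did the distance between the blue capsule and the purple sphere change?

+1.5

The distance was about 5.4 in the first image and 6.9 in the second, so they moved 1.5 units further apart.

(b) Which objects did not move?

the cyan capsule and the white cylinder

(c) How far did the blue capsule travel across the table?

1.1

The blue capsule moved from about (4.6, 1.5) to (3.5, 1.4), a distance of √(1.1² + 0.1²) ≈ 1.1.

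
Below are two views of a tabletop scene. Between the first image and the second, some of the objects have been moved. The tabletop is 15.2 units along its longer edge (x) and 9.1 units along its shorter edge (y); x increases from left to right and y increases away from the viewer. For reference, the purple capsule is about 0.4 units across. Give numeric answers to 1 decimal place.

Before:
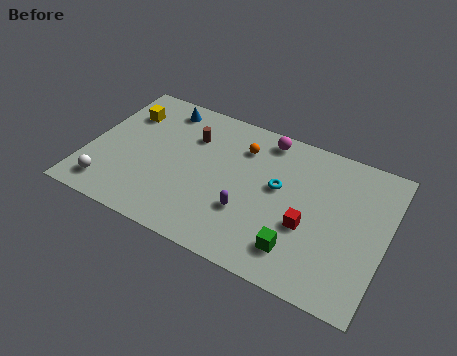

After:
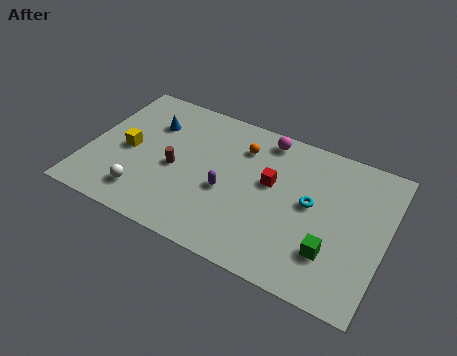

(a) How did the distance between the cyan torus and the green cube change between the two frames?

-0.9

Before: roughly 3.6 units apart; after: 2.7. That's 0.9 units closer together.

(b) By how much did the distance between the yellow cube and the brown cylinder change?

-1.0

They were about 3.5 units apart before and 2.5 after — 1.0 units closer together.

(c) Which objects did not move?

the magenta sphere and the orange sphere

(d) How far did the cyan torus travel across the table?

1.7

The cyan torus moved from about (9.7, 5.2) to (11.4, 4.9), a distance of √(1.7² + 0.3²) ≈ 1.7.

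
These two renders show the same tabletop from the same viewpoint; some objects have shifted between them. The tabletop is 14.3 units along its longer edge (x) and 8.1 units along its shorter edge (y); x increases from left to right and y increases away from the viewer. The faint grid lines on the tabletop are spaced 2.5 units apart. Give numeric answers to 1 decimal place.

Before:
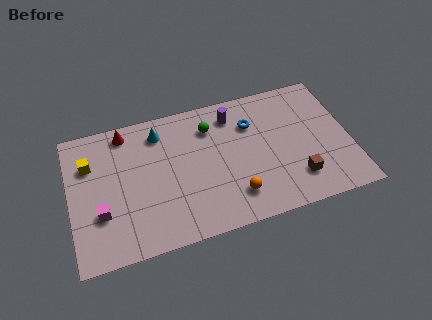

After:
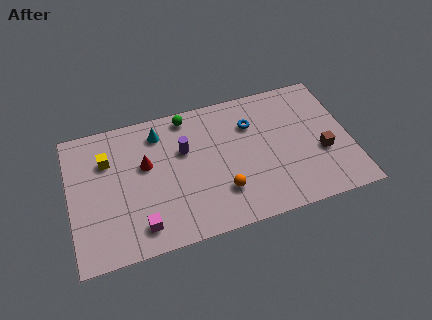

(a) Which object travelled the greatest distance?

the purple cylinder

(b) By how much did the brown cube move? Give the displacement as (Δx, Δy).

(1.4, 1.2)

From the two frames, the brown cube sits at roughly (11.4, 1.9) before and (12.8, 3.1) after.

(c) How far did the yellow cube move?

0.9

From (1.1, 5.7) to (2.0, 5.7), the yellow cube covered √(0.9² + 0.0²) ≈ 0.9 units.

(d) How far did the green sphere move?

1.5

From (7.3, 6.2) to (6.2, 7.2), the green sphere covered √(1.1² + 1.0²) ≈ 1.5 units.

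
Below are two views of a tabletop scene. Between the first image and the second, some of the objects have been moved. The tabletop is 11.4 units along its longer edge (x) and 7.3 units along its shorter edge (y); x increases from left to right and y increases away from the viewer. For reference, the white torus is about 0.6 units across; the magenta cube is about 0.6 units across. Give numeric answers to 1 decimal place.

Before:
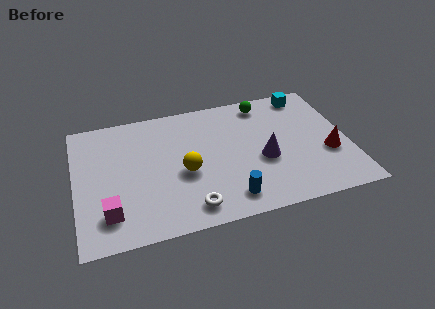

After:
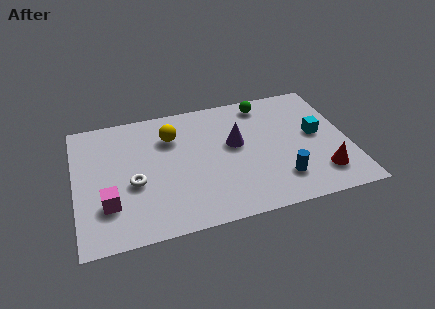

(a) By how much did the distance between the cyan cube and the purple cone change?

-0.6

Before: roughly 4.0 units apart; after: 3.4. That's 0.6 units closer together.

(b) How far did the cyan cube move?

2.5

The cyan cube was near (9.9, 6.4) before and (10.1, 3.9) after, so it travelled √(0.2² + 2.5²) ≈ 2.5 units.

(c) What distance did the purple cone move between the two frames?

1.6

From (7.8, 3.0) to (6.7, 4.2), the purple cone covered √(1.1² + 1.2²) ≈ 1.6 units.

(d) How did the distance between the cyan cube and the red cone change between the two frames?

-1.4

Before: roughly 3.7 units apart; after: 2.3. That's 1.4 units closer together.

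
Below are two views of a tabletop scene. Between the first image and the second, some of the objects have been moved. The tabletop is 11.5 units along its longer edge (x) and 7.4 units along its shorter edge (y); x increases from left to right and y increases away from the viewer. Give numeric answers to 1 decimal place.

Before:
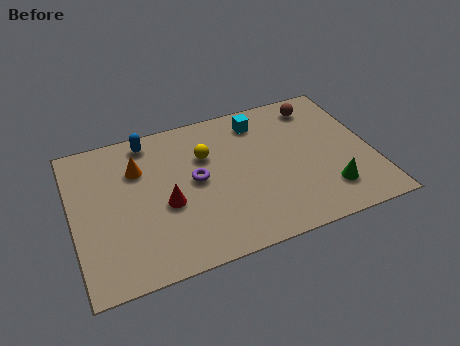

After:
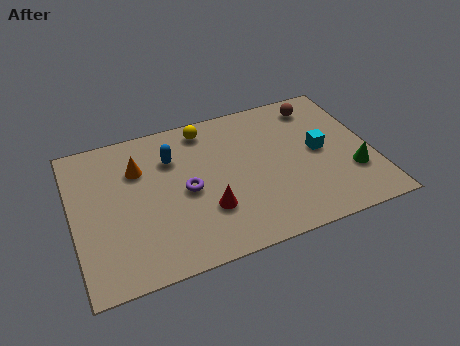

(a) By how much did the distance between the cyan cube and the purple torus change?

+1.7

They were about 3.5 units apart before and 5.2 after — 1.7 units further apart.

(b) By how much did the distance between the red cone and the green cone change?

-0.7

They were about 6.3 units apart before and 5.6 after — 0.7 units closer together.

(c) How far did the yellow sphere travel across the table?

1.4

The yellow sphere moved from about (5.2, 5.0) to (5.3, 6.4), a distance of √(0.1² + 1.4²) ≈ 1.4.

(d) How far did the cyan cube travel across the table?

3.1

The cyan cube moved from about (7.4, 6.1) to (9.5, 3.8), a distance of √(2.1² + 2.3²) ≈ 3.1.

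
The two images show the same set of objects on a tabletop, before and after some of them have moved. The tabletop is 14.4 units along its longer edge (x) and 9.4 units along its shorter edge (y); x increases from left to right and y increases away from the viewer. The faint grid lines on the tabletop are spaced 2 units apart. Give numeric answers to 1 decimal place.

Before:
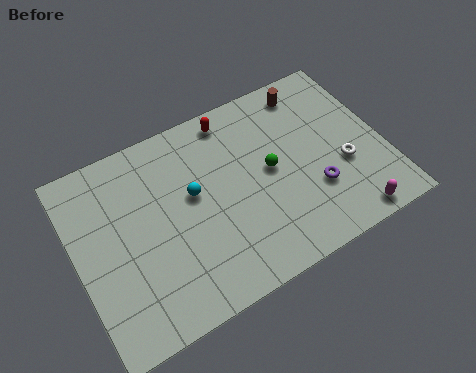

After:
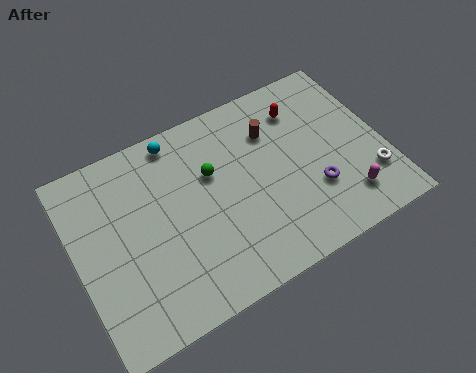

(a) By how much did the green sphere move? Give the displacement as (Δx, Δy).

(-2.6, 1.1)

The green sphere started near (9.1, 4.9) and ended near (6.5, 6.0).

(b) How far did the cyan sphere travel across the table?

3.0

The cyan sphere was near (5.5, 5.4) before and (5.2, 8.4) after, so it travelled √(0.3² + 3.0²) ≈ 3.0 units.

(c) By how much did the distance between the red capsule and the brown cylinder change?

-2.1

They were about 3.7 units apart before and 1.6 after — 2.1 units closer together.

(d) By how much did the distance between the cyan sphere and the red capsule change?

+2.2

Before: roughly 3.7 units apart; after: 5.9. That's 2.2 units further apart.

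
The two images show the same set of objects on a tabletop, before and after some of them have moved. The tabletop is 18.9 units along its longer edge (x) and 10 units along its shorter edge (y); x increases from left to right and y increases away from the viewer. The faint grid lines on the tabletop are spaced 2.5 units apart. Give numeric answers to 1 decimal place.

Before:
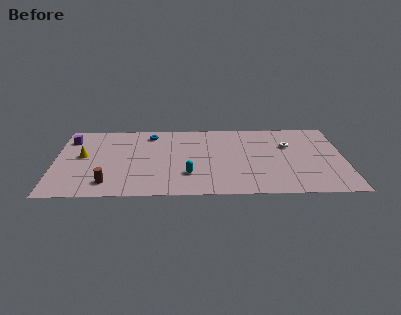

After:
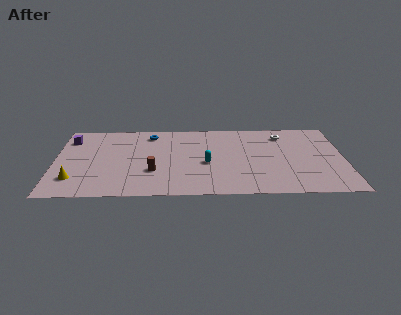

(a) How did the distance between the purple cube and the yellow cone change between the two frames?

+2.9

Before: roughly 2.5 units apart; after: 5.4. That's 2.9 units further apart.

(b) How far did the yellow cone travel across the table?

3.1

The yellow cone was near (1.8, 5.5) before and (1.3, 2.4) after, so it travelled √(0.5² + 3.1²) ≈ 3.1 units.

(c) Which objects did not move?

the purple cube and the blue torus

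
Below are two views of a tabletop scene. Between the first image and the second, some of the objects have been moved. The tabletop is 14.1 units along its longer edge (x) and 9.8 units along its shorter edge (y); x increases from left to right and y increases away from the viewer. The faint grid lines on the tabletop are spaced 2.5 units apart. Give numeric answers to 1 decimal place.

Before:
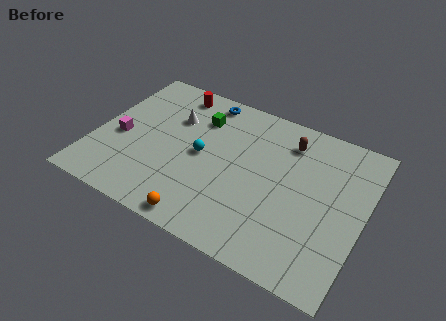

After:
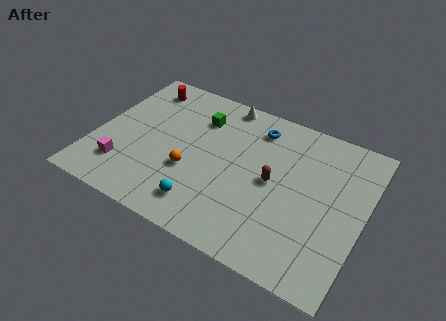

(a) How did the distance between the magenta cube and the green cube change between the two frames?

+1.1

Before: roughly 4.9 units apart; after: 6.0. That's 1.1 units further apart.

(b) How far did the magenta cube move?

2.0

From (1.3, 4.2) to (1.8, 2.3), the magenta cube covered √(0.5² + 1.9²) ≈ 2.0 units.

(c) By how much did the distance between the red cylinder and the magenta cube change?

+1.1

They were about 4.8 units apart before and 5.9 after — 1.1 units further apart.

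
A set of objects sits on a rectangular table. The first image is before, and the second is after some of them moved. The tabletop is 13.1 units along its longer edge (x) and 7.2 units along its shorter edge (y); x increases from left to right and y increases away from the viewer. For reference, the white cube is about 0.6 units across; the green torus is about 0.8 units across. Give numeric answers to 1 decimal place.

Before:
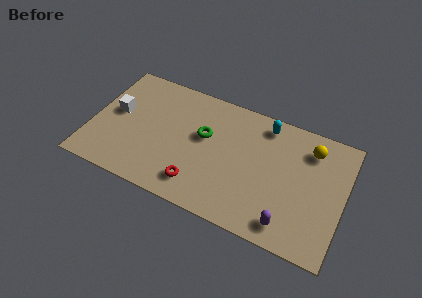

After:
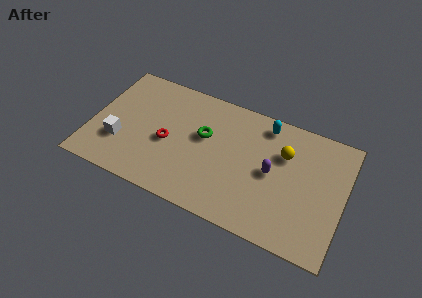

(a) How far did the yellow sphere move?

1.5

From (11.2, 5.7) to (9.9, 4.9), the yellow sphere covered √(1.3² + 0.8²) ≈ 1.5 units.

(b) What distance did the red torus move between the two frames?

2.5

From (5.8, 1.4) to (4.0, 3.2), the red torus covered √(1.8² + 1.8²) ≈ 2.5 units.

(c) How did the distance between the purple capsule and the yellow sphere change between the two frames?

-3.3

Before: roughly 4.7 units apart; after: 1.4. That's 3.3 units closer together.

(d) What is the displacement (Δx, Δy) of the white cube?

(0.4, -1.7)

The white cube started near (1.2, 4.0) and ended near (1.6, 2.3).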